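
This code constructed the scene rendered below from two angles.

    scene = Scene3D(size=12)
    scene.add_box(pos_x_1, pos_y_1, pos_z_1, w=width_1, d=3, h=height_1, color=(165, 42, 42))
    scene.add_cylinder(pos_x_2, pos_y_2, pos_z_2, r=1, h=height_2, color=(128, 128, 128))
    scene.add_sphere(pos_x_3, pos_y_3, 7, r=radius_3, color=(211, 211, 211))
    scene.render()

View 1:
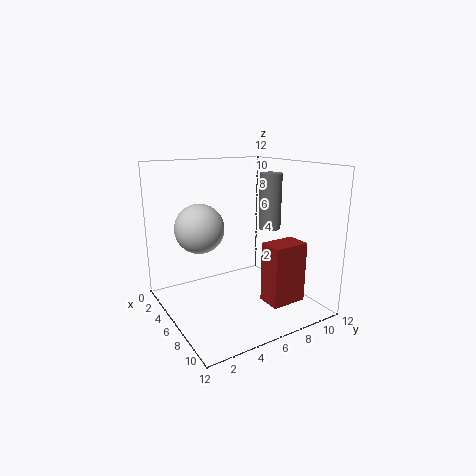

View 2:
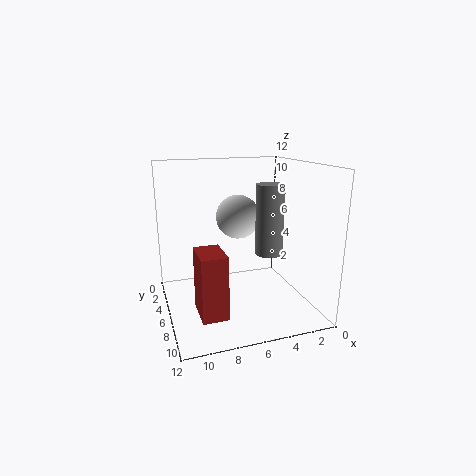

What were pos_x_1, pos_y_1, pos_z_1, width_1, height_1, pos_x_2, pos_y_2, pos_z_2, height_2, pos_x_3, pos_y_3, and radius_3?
pos_x_1 = 8
pos_y_1 = 7
pos_z_1 = 1
width_1 = 2
height_1 = 5
pos_x_2 = 5
pos_y_2 = 10
pos_z_2 = 6
height_2 = 5
pos_x_3 = 5
pos_y_3 = 3
radius_3 = 2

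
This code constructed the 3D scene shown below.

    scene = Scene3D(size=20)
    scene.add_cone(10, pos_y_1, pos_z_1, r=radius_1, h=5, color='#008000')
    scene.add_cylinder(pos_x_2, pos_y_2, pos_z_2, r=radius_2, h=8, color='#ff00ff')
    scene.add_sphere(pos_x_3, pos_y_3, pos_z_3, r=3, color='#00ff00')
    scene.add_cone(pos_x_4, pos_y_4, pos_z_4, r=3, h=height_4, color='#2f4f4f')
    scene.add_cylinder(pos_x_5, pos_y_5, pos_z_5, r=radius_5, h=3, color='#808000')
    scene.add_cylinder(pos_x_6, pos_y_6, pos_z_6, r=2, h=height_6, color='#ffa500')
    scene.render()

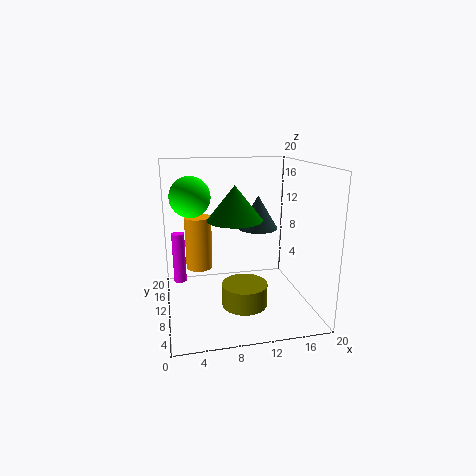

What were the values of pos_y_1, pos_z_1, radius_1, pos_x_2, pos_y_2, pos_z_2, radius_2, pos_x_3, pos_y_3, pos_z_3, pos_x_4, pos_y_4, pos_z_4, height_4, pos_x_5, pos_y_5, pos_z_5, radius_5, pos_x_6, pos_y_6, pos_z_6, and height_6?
pos_y_1 = 12; pos_z_1 = 12; radius_1 = 4; pos_x_2 = 2; pos_y_2 = 17; pos_z_2 = 1; radius_2 = 1; pos_x_3 = 4; pos_y_3 = 15; pos_z_3 = 15; pos_x_4 = 14; pos_y_4 = 14; pos_z_4 = 10; height_4 = 5; pos_x_5 = 10; pos_y_5 = 6; pos_z_5 = 2; radius_5 = 3; pos_x_6 = 5; pos_y_6 = 15; pos_z_6 = 4; height_6 = 8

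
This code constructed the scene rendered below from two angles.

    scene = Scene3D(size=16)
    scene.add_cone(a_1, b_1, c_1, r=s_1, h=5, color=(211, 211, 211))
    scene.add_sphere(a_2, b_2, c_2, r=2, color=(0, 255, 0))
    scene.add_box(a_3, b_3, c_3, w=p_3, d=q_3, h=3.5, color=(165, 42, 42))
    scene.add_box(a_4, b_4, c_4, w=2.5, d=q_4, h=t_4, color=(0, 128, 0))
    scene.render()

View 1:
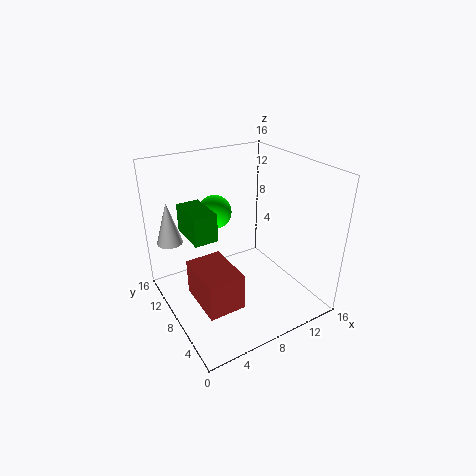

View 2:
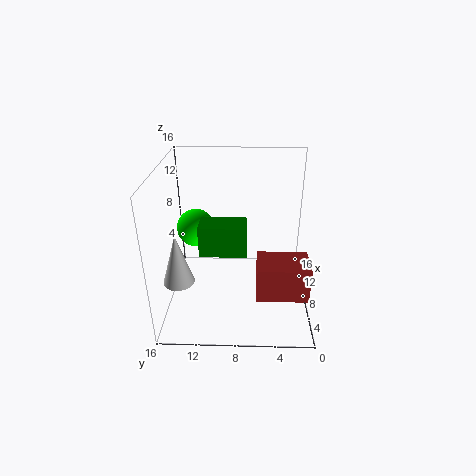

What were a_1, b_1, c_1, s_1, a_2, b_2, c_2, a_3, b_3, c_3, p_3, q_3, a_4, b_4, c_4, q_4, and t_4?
a_1 = 2; b_1 = 13.5; c_1 = 6.5; s_1 = 1.5; a_2 = 7.5; b_2 = 12.5; c_2 = 9.5; a_3 = 1; b_3 = 1; c_3 = 5; p_3 = 3.5; q_3 = 5; a_4 = 2.5; b_4 = 7; c_4 = 9; q_4 = 4.5; t_4 = 3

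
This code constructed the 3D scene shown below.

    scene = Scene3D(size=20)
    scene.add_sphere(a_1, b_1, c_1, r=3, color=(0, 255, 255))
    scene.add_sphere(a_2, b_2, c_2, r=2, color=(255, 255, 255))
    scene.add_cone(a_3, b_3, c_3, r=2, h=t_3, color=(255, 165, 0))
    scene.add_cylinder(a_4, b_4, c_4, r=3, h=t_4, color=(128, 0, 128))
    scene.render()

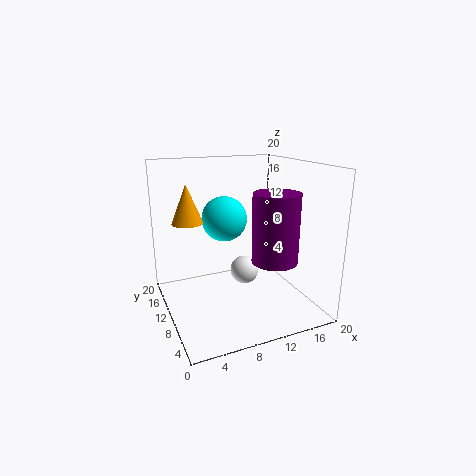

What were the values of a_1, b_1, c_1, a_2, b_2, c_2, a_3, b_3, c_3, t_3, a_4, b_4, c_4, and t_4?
a_1 = 8; b_1 = 10; c_1 = 13; a_2 = 11; b_2 = 10; c_2 = 5; a_3 = 3; b_3 = 10; c_3 = 13; t_3 = 5; a_4 = 13; b_4 = 5; c_4 = 8; t_4 = 9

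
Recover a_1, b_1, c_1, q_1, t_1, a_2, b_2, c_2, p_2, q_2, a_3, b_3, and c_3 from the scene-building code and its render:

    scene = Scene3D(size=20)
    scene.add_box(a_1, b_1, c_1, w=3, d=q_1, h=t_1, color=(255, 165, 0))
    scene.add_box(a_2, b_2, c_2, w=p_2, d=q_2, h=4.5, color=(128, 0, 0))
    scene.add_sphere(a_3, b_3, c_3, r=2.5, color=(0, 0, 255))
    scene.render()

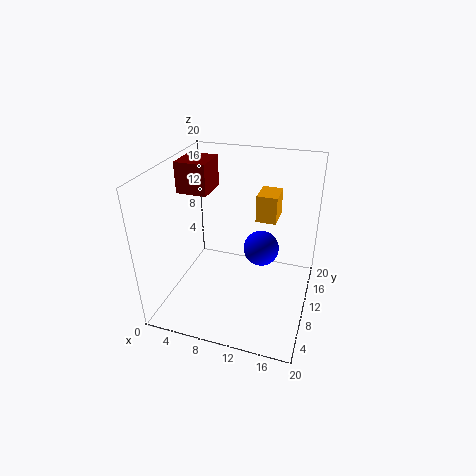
a_1 = 11.5, b_1 = 13.5, c_1 = 11, q_1 = 4, t_1 = 4, a_2 = 0.5, b_2 = 11, c_2 = 15, p_2 = 4.5, q_2 = 5, a_3 = 13, b_3 = 11.5, c_3 = 8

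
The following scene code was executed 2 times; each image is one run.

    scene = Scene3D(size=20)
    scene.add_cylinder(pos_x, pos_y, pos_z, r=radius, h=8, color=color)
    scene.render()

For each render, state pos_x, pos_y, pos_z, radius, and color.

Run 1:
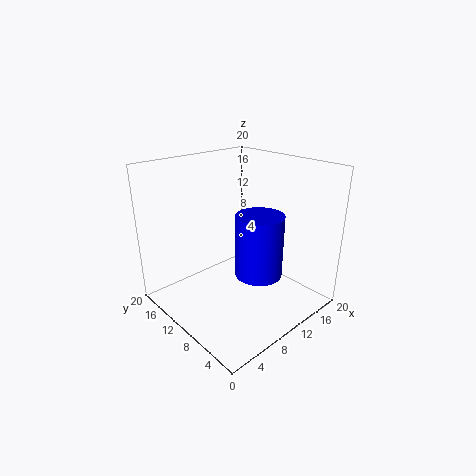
pos_x = 9, pos_y = 5, pos_z = 7, radius = 3, color = 'blue'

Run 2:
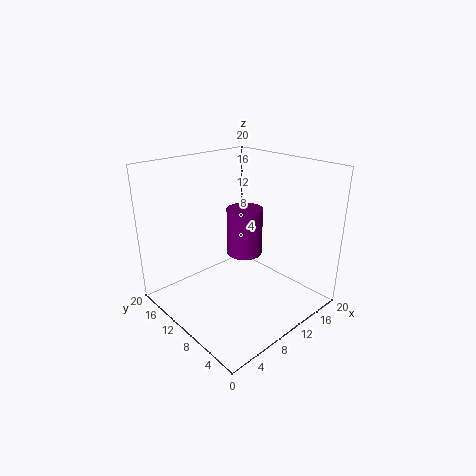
pos_x = 17, pos_y = 16, pos_z = 3, radius = 3, color = 'purple'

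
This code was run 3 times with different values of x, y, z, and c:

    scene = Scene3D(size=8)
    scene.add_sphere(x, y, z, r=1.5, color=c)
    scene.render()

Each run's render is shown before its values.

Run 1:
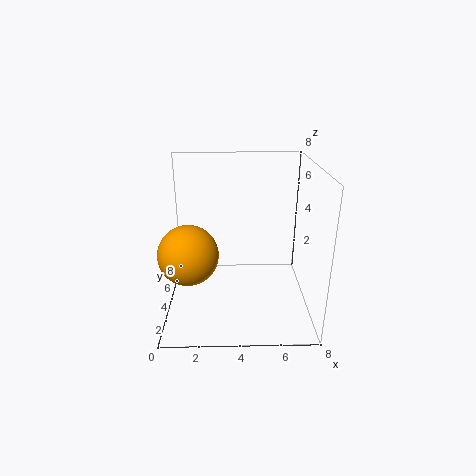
x = 1.5, y = 2, z = 4, c = 'orange'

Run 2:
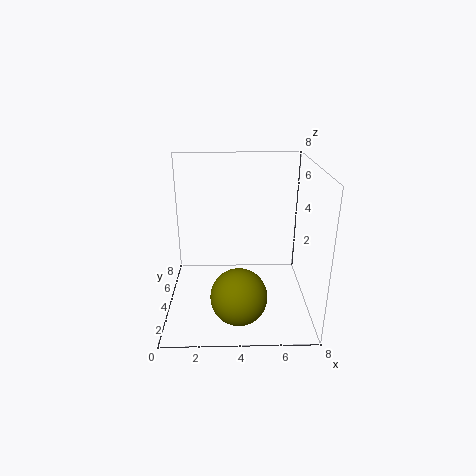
x = 4, y = 2, z = 1.5, c = 'olive'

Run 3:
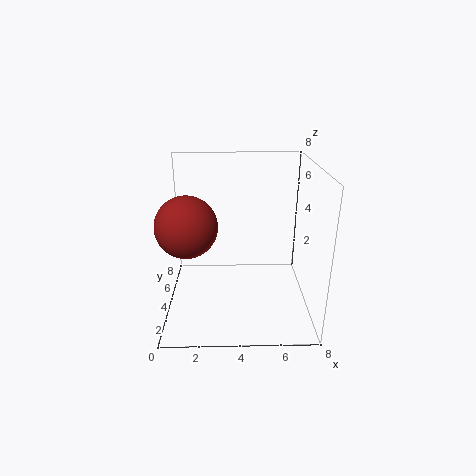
x = 1.5, y = 2, z = 5.5, c = 'brown'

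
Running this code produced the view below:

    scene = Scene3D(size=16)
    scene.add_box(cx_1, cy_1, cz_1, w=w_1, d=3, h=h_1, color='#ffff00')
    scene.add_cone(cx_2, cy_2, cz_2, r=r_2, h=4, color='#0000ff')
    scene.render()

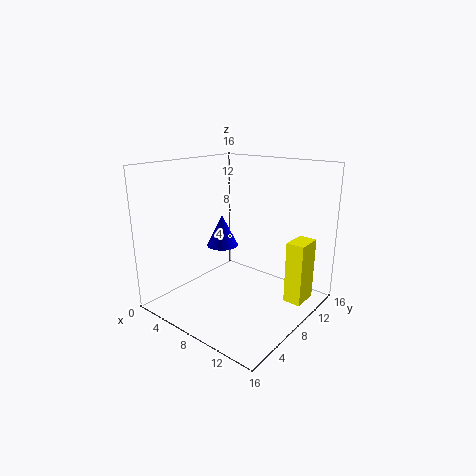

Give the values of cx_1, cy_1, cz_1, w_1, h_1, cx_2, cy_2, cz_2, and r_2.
cx_1 = 13; cy_1 = 10; cz_1 = 1; w_1 = 2; h_1 = 7; cx_2 = 3; cy_2 = 11; cz_2 = 5; r_2 = 2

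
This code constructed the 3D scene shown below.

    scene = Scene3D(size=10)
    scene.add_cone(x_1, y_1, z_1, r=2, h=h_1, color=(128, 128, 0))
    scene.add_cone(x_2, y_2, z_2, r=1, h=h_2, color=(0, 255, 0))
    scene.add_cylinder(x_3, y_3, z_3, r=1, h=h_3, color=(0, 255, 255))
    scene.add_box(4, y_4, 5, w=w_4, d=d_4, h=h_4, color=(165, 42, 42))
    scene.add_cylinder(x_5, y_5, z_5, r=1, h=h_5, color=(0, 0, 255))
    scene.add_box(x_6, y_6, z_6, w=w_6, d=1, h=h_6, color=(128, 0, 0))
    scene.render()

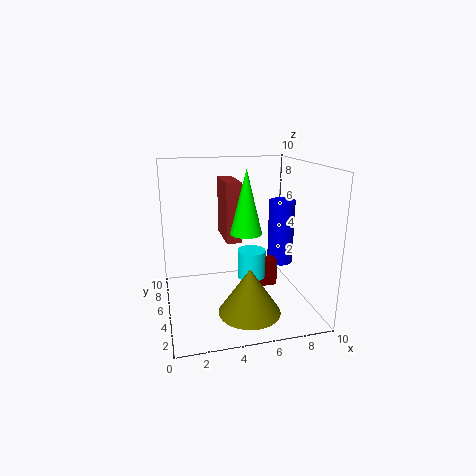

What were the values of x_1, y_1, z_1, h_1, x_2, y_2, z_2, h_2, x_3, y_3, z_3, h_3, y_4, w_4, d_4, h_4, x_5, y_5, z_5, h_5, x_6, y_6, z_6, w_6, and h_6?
x_1 = 5
y_1 = 2
z_1 = 1
h_1 = 3
x_2 = 5
y_2 = 3
z_2 = 6
h_2 = 4
x_3 = 6
y_3 = 5
z_3 = 2
h_3 = 2
y_4 = 4
w_4 = 1
d_4 = 3
h_4 = 4
x_5 = 9
y_5 = 7
z_5 = 2
h_5 = 5
x_6 = 6
y_6 = 5
z_6 = 1
w_6 = 2
h_6 = 2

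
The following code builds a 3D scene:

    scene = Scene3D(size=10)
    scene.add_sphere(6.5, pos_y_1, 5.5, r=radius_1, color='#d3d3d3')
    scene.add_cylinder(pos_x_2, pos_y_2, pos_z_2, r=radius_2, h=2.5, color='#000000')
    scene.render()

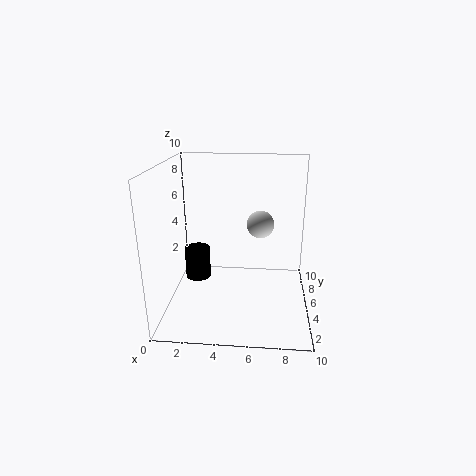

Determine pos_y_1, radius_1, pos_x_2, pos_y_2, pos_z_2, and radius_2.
pos_y_1 = 6.5; radius_1 = 1; pos_x_2 = 1.5; pos_y_2 = 7.5; pos_z_2 = 0.5; radius_2 = 1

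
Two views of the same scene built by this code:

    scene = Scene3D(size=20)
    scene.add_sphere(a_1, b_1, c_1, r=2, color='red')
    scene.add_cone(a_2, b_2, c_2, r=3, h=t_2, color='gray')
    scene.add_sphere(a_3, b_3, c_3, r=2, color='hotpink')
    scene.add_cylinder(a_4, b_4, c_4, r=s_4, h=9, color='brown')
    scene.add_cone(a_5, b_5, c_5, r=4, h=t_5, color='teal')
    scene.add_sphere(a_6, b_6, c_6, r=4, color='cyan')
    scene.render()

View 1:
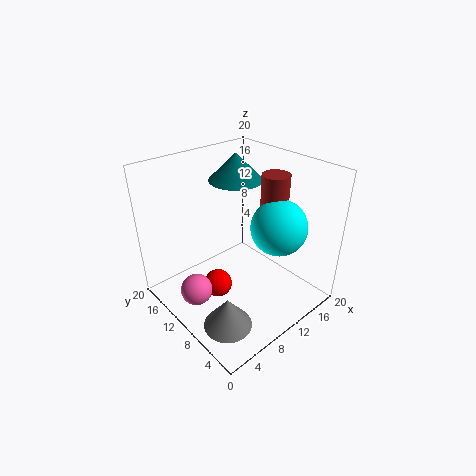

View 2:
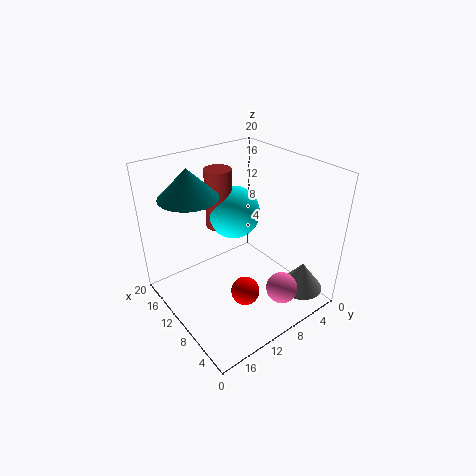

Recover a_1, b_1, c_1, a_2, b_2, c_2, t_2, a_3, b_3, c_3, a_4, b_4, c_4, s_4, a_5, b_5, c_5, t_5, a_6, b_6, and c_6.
a_1 = 7; b_1 = 11; c_1 = 3; a_2 = 3; b_2 = 4; c_2 = 3; t_2 = 4; a_3 = 2; b_3 = 9; c_3 = 6; a_4 = 16; b_4 = 9; c_4 = 9; s_4 = 2; a_5 = 14; b_5 = 15; c_5 = 16; t_5 = 4; a_6 = 15; b_6 = 7; c_6 = 11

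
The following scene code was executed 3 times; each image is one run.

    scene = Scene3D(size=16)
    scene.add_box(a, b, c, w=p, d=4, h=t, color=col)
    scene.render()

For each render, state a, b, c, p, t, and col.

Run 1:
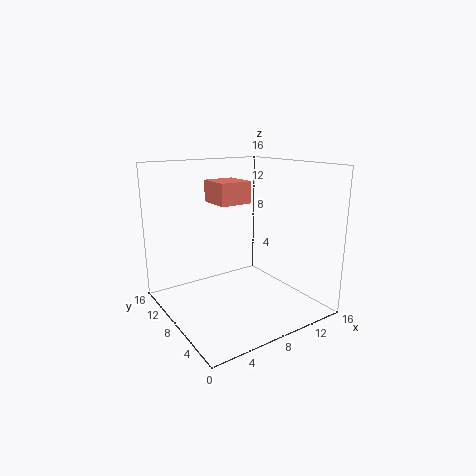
a = 6.5
b = 8.75
c = 11.5
p = 3.75
t = 2.5
col = 'salmon'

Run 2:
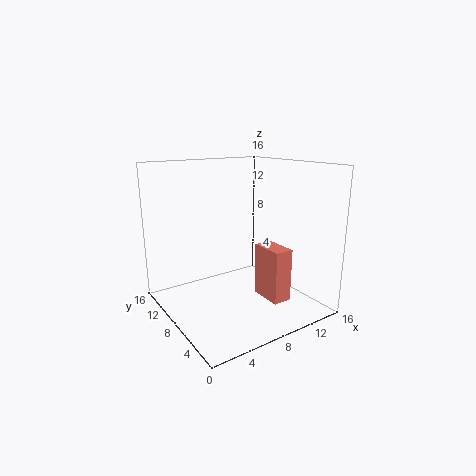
a = 11
b = 4.75
c = 0.25
p = 2.25
t = 6.25
col = 'salmon'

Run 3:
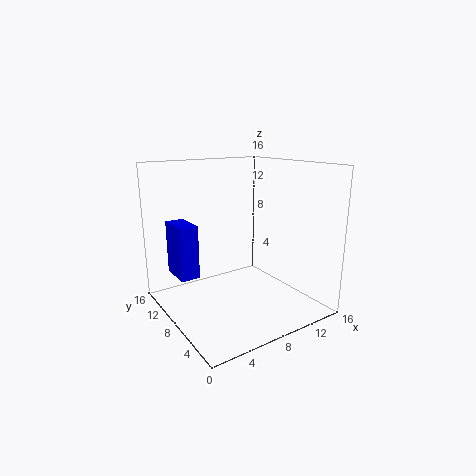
a = 2.25
b = 10.75
c = 3
p = 2.25
t = 6.25
col = 'blue'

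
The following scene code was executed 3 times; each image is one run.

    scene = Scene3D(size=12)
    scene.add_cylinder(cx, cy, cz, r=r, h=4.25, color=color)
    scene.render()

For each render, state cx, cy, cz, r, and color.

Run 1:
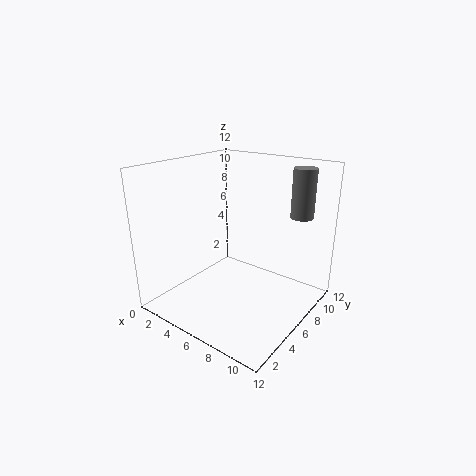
cx = 9.5, cy = 10.5, cz = 7.25, r = 1, color = 'gray'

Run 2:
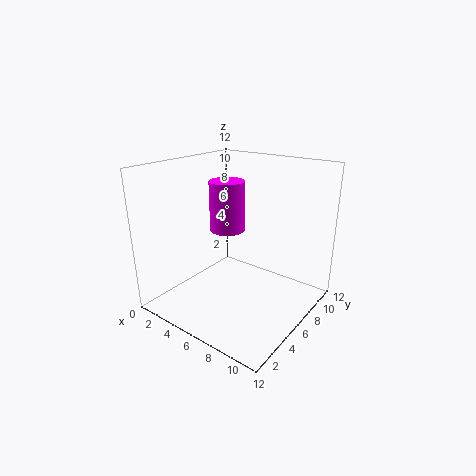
cx = 4.5, cy = 6.5, cz = 6.25, r = 1.5, color = 'magenta'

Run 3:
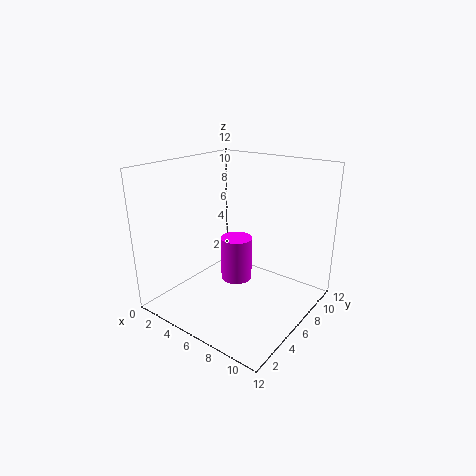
cx = 3.75, cy = 8.75, cz = 0.25, r = 1.5, color = 'magenta'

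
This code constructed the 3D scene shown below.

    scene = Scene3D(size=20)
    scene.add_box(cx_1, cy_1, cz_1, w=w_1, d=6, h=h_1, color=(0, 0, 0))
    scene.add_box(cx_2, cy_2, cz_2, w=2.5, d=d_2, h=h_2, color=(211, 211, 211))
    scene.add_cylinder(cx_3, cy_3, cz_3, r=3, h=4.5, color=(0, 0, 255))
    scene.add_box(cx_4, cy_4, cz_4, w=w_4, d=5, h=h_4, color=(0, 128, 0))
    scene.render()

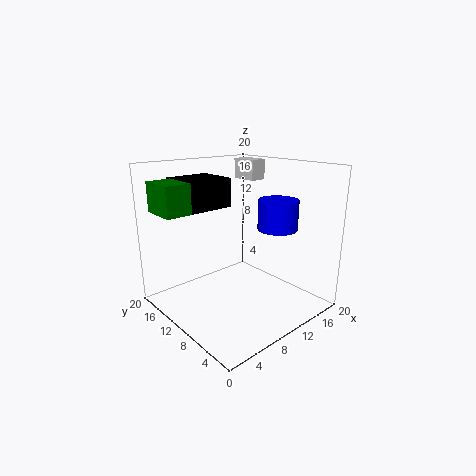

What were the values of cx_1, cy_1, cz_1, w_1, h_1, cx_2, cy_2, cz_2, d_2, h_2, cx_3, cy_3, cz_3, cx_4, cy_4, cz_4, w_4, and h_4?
cx_1 = 4, cy_1 = 12, cz_1 = 14, w_1 = 6.5, h_1 = 4, cx_2 = 15, cy_2 = 12.5, cz_2 = 17, d_2 = 4, h_2 = 3, cx_3 = 17, cy_3 = 9, cz_3 = 10, cx_4 = 0.5, cy_4 = 12, cz_4 = 14, w_4 = 4.5, h_4 = 4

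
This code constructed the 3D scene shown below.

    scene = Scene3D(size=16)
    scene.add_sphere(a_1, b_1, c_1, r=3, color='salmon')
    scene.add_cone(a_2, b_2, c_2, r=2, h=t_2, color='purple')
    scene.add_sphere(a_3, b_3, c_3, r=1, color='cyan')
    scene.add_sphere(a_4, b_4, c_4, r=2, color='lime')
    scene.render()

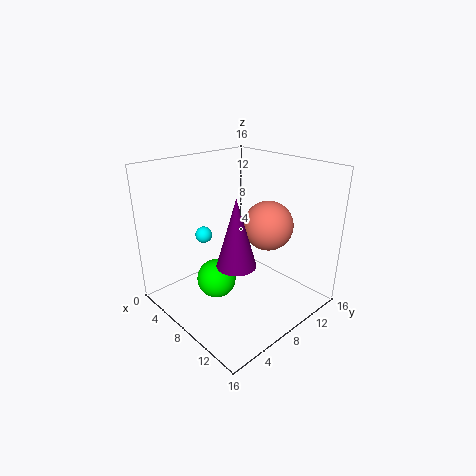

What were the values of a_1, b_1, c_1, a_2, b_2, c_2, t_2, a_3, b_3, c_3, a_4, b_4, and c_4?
a_1 = 8
b_1 = 13
c_1 = 8
a_2 = 11
b_2 = 5
c_2 = 7
t_2 = 7
a_3 = 3
b_3 = 7
c_3 = 7
a_4 = 9
b_4 = 4
c_4 = 5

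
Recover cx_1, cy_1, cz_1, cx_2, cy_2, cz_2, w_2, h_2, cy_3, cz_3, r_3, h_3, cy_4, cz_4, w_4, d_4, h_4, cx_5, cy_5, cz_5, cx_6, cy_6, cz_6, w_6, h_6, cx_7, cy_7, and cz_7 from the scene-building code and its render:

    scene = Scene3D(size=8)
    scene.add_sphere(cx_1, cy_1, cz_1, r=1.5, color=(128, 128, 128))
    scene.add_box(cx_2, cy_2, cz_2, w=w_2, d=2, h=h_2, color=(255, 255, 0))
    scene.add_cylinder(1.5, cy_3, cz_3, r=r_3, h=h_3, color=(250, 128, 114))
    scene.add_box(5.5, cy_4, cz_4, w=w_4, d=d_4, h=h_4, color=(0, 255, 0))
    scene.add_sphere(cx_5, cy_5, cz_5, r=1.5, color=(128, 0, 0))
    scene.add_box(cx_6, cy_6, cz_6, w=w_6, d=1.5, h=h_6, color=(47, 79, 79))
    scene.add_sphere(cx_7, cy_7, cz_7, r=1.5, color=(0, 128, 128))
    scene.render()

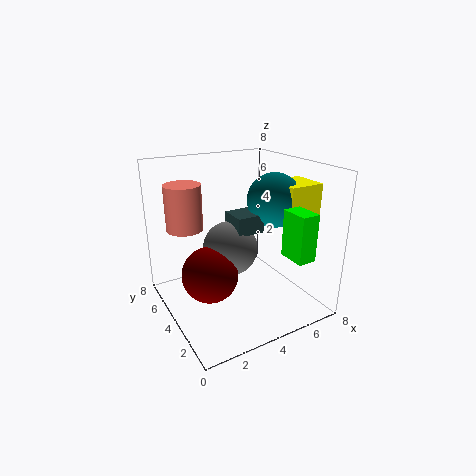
cx_1 = 3.5, cy_1 = 4, cz_1 = 3.5, cx_2 = 6, cy_2 = 2, cz_2 = 5, w_2 = 2, h_2 = 2, cy_3 = 5.5, cz_3 = 4.5, r_3 = 1, h_3 = 2.5, cy_4 = 0.5, cz_4 = 3.5, w_4 = 1, d_4 = 1.5, h_4 = 2.5, cx_5 = 2, cy_5 = 3.5, cz_5 = 2.5, cx_6 = 3.5, cy_6 = 3, cz_6 = 4.5, w_6 = 1.5, h_6 = 1, cx_7 = 6, cy_7 = 3.5, cz_7 = 6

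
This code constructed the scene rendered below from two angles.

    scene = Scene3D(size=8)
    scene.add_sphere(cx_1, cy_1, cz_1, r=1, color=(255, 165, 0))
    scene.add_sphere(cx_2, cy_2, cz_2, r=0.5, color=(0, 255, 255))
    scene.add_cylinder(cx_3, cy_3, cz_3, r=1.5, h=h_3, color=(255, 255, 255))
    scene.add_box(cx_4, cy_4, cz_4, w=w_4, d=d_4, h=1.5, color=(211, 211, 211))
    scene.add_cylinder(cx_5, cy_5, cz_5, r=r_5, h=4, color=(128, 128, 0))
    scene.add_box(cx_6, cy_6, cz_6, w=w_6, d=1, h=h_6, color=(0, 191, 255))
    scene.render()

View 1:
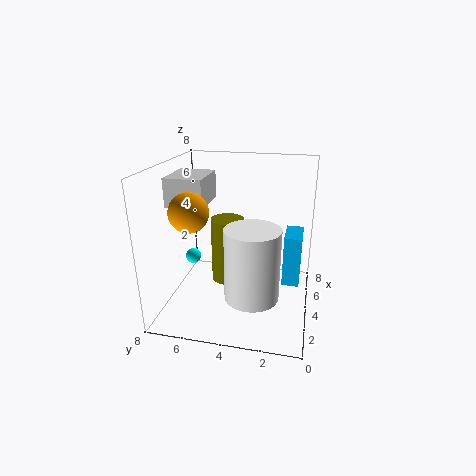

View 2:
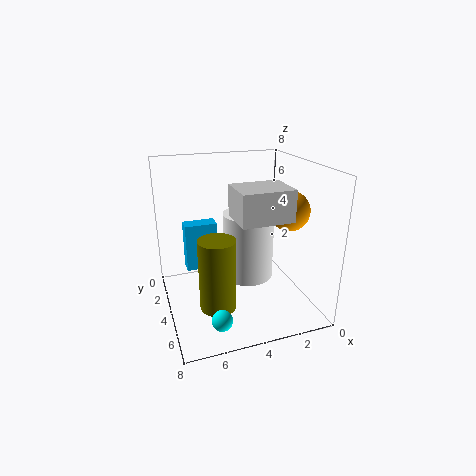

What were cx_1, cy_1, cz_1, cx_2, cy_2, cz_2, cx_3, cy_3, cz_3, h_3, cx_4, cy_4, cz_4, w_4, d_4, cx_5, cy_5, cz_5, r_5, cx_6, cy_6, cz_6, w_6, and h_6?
cx_1 = 2, cy_1 = 6, cz_1 = 6, cx_2 = 6, cy_2 = 7.5, cz_2 = 1.5, cx_3 = 3, cy_3 = 3, cz_3 = 1, h_3 = 4, cx_4 = 2.5, cy_4 = 5.5, cz_4 = 6, w_4 = 2.5, d_4 = 2, cx_5 = 5.5, cy_5 = 5, cz_5 = 0.5, r_5 = 1, cx_6 = 4.5, cy_6 = 0.5, cz_6 = 1, w_6 = 2, h_6 = 3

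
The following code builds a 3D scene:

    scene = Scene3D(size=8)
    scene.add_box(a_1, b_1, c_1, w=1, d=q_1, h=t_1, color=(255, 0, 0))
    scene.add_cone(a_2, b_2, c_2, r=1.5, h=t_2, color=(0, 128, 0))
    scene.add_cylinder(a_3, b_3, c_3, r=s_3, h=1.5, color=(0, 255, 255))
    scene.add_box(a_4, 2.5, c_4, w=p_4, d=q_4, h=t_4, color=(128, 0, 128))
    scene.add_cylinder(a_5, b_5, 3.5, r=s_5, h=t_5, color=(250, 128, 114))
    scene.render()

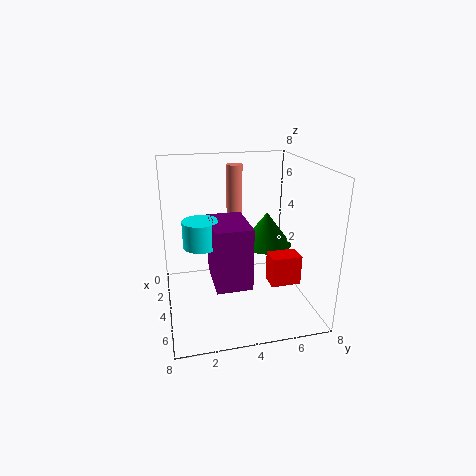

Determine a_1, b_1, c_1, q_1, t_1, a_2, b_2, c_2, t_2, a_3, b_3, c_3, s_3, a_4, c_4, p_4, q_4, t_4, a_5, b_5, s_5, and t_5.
a_1 = 6; b_1 = 5; c_1 = 2.5; q_1 = 1.5; t_1 = 1.5; a_2 = 3; b_2 = 6; c_2 = 3; t_2 = 2; a_3 = 3.5; b_3 = 2; c_3 = 3.5; s_3 = 1; a_4 = 2.5; c_4 = 1.5; p_4 = 3; q_4 = 2; t_4 = 3.5; a_5 = 1; b_5 = 4.5; s_5 = 0.5; t_5 = 4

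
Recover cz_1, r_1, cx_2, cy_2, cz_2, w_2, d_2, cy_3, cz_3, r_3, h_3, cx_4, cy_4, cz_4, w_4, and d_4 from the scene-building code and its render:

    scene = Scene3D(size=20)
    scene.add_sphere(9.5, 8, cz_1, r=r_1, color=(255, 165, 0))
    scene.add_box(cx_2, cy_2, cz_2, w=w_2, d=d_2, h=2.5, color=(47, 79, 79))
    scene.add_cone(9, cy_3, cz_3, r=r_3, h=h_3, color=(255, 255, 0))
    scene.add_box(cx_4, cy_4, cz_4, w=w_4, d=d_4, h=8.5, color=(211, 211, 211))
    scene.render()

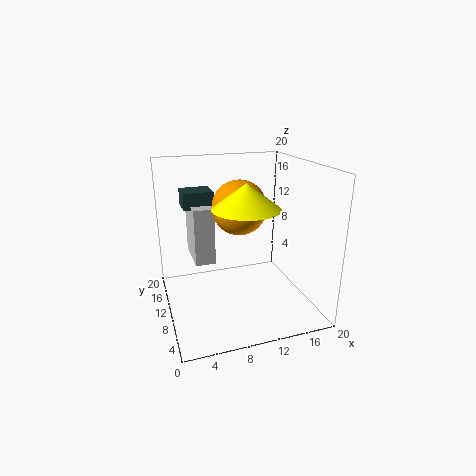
cz_1 = 15, r_1 = 3.5, cx_2 = 3.5, cy_2 = 15, cz_2 = 13, w_2 = 4.5, d_2 = 4, cy_3 = 4, cz_3 = 16, r_3 = 4, h_3 = 3, cx_4 = 4.5, cy_4 = 13, cz_4 = 5, w_4 = 3, d_4 = 7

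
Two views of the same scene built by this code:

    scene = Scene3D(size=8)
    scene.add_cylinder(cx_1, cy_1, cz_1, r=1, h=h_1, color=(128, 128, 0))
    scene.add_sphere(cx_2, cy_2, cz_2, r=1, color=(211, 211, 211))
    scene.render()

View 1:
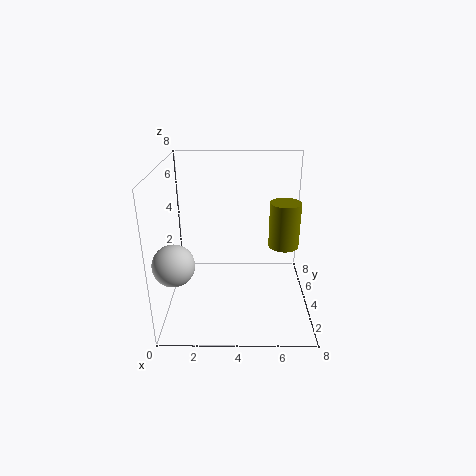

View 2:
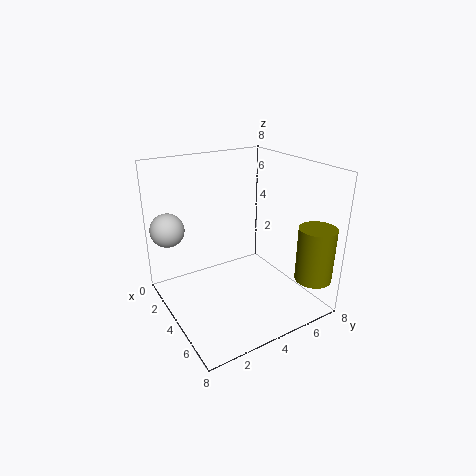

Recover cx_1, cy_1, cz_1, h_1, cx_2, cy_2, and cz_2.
cx_1 = 7, cy_1 = 7, cz_1 = 2, h_1 = 3, cx_2 = 1, cy_2 = 1, cz_2 = 4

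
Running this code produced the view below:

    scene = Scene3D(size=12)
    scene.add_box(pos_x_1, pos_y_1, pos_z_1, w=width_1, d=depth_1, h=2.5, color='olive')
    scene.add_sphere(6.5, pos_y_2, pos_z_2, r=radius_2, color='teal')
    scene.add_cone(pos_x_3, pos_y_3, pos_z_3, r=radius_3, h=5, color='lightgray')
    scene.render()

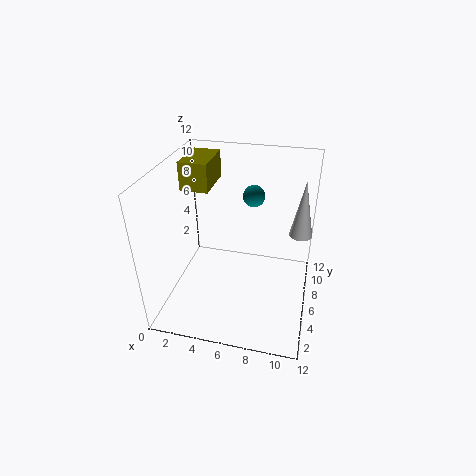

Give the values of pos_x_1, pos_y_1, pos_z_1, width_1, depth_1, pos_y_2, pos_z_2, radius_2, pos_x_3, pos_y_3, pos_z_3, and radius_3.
pos_x_1 = 0.5
pos_y_1 = 7.5
pos_z_1 = 9
width_1 = 2.5
depth_1 = 4
pos_y_2 = 10
pos_z_2 = 8
radius_2 = 1
pos_x_3 = 11
pos_y_3 = 8.5
pos_z_3 = 5.5
radius_3 = 1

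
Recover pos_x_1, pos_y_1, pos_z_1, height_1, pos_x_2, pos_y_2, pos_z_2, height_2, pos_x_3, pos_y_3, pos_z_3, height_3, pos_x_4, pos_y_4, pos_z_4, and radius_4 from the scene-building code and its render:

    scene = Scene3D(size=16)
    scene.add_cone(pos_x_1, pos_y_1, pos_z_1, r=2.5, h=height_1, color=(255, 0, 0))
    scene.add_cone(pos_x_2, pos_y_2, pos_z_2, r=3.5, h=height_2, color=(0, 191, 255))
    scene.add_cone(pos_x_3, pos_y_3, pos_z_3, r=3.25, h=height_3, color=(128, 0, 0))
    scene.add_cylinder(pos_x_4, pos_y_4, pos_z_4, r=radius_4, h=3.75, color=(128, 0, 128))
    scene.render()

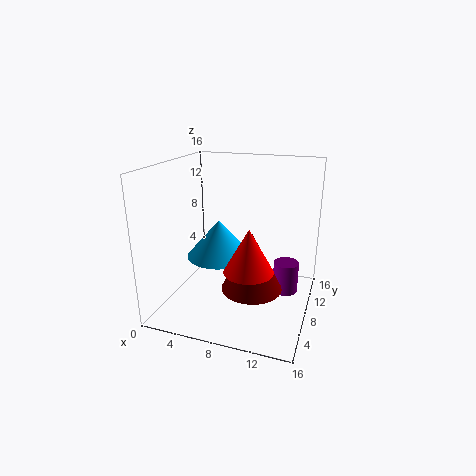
pos_x_1 = 10.5; pos_y_1 = 4; pos_z_1 = 6.25; height_1 = 4.5; pos_x_2 = 6.25; pos_y_2 = 6.75; pos_z_2 = 6.25; height_2 = 4; pos_x_3 = 10.25; pos_y_3 = 6; pos_z_3 = 3.25; height_3 = 6.25; pos_x_4 = 13; pos_y_4 = 11.25; pos_z_4 = 0.5; radius_4 = 1.5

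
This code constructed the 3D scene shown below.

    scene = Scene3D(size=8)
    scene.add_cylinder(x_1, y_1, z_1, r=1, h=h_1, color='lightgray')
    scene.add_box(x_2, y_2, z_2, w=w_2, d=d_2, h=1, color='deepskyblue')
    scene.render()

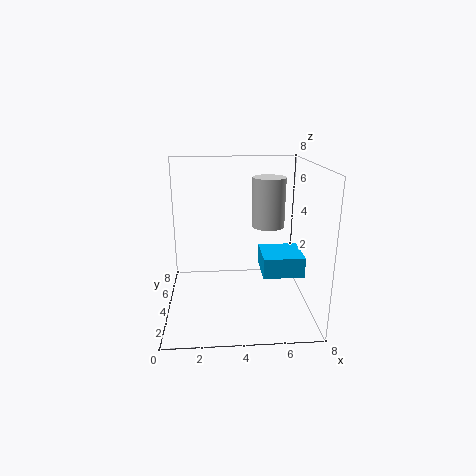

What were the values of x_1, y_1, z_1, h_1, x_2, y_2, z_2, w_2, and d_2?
x_1 = 6
y_1 = 6
z_1 = 4
h_1 = 3
x_2 = 5
y_2 = 1
z_2 = 3
w_2 = 2
d_2 = 2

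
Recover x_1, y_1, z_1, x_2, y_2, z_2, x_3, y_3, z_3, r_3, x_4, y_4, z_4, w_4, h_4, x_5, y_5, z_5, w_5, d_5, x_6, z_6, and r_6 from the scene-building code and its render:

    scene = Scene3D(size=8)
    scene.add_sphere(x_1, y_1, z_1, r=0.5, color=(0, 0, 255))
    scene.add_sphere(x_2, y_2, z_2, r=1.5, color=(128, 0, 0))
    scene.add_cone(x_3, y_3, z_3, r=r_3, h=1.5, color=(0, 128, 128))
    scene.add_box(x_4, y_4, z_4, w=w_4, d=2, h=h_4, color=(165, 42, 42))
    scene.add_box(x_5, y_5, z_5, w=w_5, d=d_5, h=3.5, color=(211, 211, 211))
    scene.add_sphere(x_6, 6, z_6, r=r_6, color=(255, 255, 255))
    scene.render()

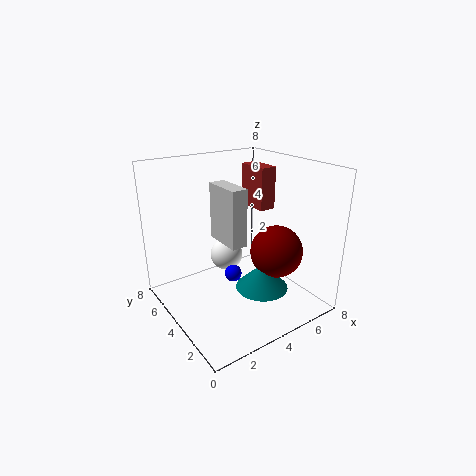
x_1 = 4, y_1 = 4.5, z_1 = 1.5, x_2 = 6, y_2 = 3, z_2 = 3, x_3 = 5, y_3 = 3, z_3 = 1, r_3 = 1.5, x_4 = 6, y_4 = 4.5, z_4 = 5, w_4 = 1, h_4 = 2.5, x_5 = 4, y_5 = 4.5, z_5 = 3, w_5 = 1, d_5 = 2.5, x_6 = 4.5, z_6 = 2, r_6 = 1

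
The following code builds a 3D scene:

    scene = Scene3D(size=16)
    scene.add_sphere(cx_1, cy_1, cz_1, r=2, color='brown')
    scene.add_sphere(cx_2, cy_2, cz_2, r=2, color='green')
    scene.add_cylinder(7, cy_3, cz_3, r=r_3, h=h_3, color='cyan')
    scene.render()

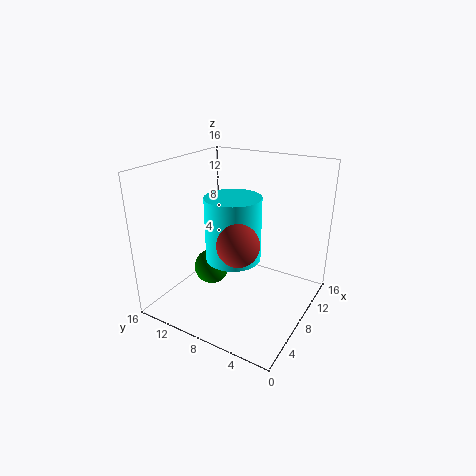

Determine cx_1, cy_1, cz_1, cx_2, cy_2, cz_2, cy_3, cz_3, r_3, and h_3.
cx_1 = 3; cy_1 = 5; cz_1 = 10; cx_2 = 7; cy_2 = 11; cz_2 = 4; cy_3 = 8; cz_3 = 6; r_3 = 3; h_3 = 7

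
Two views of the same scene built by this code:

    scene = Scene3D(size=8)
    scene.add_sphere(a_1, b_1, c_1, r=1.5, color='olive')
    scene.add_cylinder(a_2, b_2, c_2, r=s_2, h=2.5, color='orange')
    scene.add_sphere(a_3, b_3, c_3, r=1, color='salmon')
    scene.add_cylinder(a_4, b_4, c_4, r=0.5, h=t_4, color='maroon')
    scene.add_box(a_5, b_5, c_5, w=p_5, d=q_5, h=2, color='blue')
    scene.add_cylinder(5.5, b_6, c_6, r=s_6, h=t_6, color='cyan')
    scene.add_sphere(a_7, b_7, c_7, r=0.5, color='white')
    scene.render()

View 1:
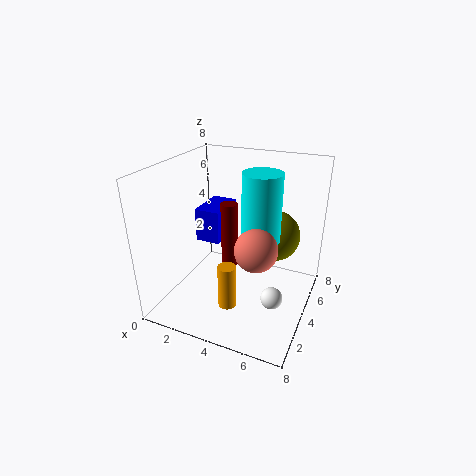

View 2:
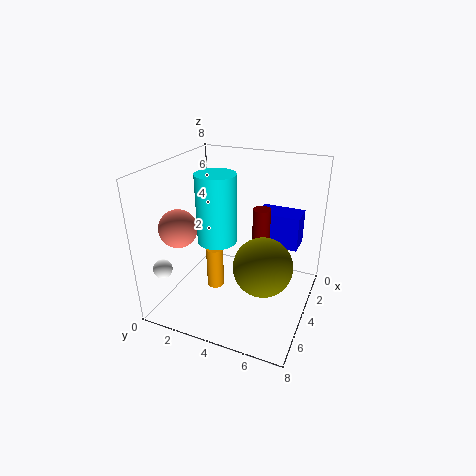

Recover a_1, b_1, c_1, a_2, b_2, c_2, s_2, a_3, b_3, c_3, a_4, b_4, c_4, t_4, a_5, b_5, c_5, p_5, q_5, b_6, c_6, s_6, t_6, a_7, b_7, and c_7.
a_1 = 5.5; b_1 = 6; c_1 = 3.5; a_2 = 4; b_2 = 2.5; c_2 = 0.5; s_2 = 0.5; a_3 = 6; b_3 = 1.5; c_3 = 5; a_4 = 3; b_4 = 5; c_4 = 1.5; t_4 = 4; a_5 = 1; b_5 = 4.5; c_5 = 3; p_5 = 1.5; q_5 = 2.5; b_6 = 3.5; c_6 = 4.5; s_6 = 1; t_6 = 3.5; a_7 = 7; b_7 = 1; c_7 = 3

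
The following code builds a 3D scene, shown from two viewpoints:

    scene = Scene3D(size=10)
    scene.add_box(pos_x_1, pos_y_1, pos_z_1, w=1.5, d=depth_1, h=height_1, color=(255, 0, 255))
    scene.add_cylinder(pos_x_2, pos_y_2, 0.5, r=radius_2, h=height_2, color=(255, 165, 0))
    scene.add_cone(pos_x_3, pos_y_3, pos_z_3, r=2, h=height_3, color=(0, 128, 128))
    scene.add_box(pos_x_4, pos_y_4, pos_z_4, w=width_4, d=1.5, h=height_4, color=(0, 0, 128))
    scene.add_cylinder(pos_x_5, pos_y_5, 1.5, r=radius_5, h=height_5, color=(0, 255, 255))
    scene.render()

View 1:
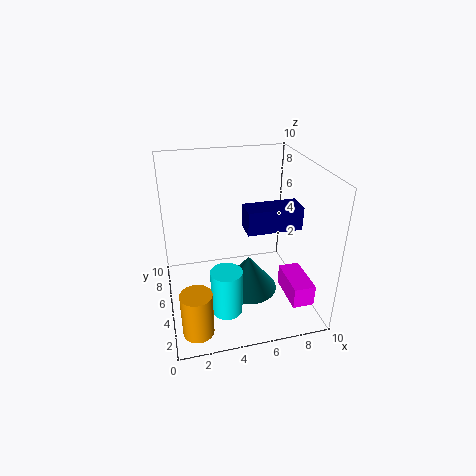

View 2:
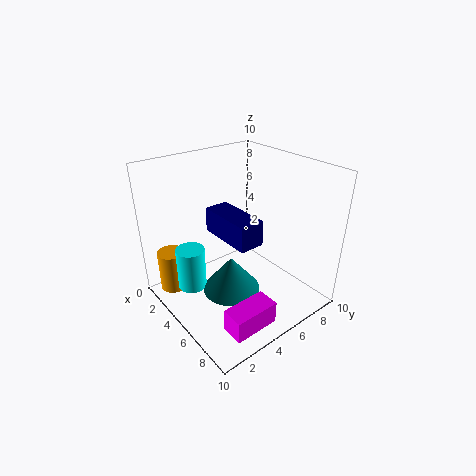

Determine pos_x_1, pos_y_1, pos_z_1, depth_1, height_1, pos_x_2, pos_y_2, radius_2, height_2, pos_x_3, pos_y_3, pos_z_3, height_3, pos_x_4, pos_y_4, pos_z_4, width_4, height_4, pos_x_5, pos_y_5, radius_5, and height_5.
pos_x_1 = 8, pos_y_1 = 1.5, pos_z_1 = 1, depth_1 = 3, height_1 = 1.5, pos_x_2 = 1.5, pos_y_2 = 1.5, radius_2 = 1, height_2 = 3, pos_x_3 = 5.5, pos_y_3 = 4, pos_z_3 = 1.5, height_3 = 2.5, pos_x_4 = 5, pos_y_4 = 2.5, pos_z_4 = 6.5, width_4 = 3.5, height_4 = 1.5, pos_x_5 = 3.5, pos_y_5 = 2, radius_5 = 1, height_5 = 3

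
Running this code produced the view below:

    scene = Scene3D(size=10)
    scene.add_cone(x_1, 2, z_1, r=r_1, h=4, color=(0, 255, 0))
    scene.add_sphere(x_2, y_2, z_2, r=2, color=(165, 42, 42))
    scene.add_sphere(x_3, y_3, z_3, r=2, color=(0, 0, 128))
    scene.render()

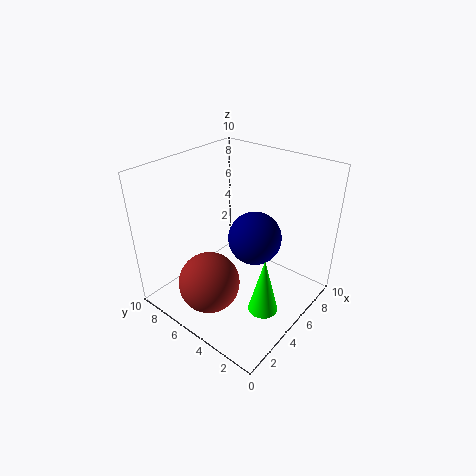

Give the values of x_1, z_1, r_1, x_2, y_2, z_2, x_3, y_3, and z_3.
x_1 = 4
z_1 = 1
r_1 = 1
x_2 = 2
y_2 = 5
z_2 = 3
x_3 = 7
y_3 = 5
z_3 = 4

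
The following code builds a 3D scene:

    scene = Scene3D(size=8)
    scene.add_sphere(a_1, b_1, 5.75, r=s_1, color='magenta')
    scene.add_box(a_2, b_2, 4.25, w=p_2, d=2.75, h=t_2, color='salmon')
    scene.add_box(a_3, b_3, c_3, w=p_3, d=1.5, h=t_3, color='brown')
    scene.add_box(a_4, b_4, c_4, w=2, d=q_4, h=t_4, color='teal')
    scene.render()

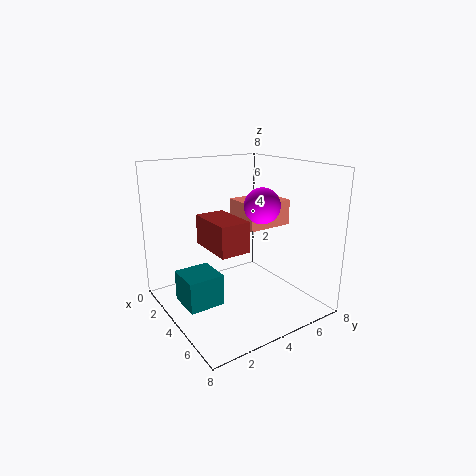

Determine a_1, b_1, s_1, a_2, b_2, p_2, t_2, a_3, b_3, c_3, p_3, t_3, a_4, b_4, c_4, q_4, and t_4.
a_1 = 4.5; b_1 = 5.25; s_1 = 1; a_2 = 2; b_2 = 4.75; p_2 = 2.25; t_2 = 1.5; a_3 = 4; b_3 = 1.5; c_3 = 4.25; p_3 = 2.5; t_3 = 1.5; a_4 = 2.5; b_4 = 0.75; c_4 = 0.5; q_4 = 2; t_4 = 1.75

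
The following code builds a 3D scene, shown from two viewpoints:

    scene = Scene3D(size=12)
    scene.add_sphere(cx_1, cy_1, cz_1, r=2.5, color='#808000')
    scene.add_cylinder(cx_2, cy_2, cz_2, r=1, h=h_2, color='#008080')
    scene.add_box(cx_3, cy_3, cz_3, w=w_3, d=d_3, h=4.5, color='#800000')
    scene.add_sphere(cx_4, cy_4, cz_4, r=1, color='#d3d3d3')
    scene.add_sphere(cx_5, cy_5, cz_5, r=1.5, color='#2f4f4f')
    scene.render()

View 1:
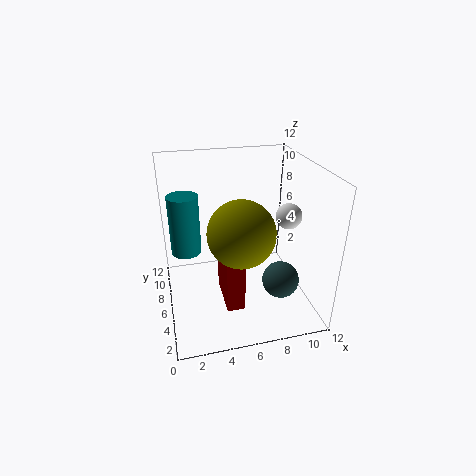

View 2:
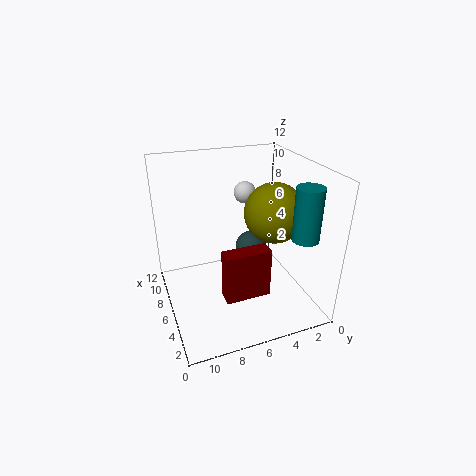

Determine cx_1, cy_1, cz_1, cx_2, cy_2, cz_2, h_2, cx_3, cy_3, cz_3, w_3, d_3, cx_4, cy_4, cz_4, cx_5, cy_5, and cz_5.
cx_1 = 5.5; cy_1 = 3; cz_1 = 8; cx_2 = 1.5; cy_2 = 2.5; cz_2 = 7.5; h_2 = 4; cx_3 = 4.5; cy_3 = 3.5; cz_3 = 0.5; w_3 = 1.5; d_3 = 4; cx_4 = 9.5; cy_4 = 4; cz_4 = 8.5; cx_5 = 9; cy_5 = 3.5; cz_5 = 3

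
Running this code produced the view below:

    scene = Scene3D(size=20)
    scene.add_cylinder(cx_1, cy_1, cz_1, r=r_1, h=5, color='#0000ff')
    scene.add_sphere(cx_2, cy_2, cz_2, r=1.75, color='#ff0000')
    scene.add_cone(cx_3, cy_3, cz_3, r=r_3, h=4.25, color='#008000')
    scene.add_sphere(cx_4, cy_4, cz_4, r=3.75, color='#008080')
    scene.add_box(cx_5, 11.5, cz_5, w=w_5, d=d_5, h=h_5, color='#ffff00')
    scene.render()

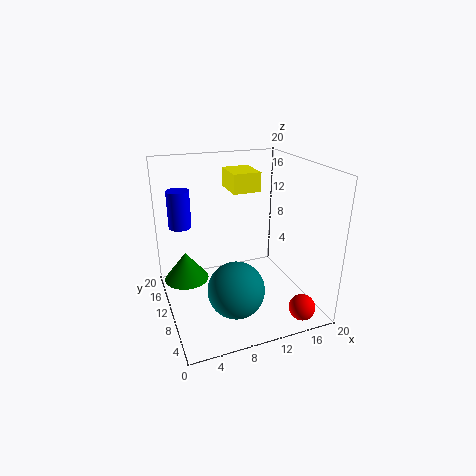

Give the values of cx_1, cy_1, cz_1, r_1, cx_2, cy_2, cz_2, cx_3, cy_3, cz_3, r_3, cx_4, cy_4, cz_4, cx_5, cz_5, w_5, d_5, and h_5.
cx_1 = 2.5, cy_1 = 12, cz_1 = 12, r_1 = 1.5, cx_2 = 16.25, cy_2 = 2.25, cz_2 = 2, cx_3 = 3.25, cy_3 = 14, cz_3 = 2.75, r_3 = 3.25, cx_4 = 8, cy_4 = 5.5, cz_4 = 4.75, cx_5 = 10, cz_5 = 15.75, w_5 = 4, d_5 = 5, h_5 = 2.75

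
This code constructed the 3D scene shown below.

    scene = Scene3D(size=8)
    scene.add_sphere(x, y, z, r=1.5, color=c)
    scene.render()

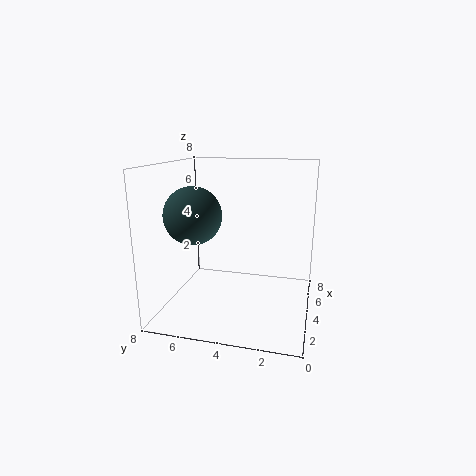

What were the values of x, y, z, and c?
x = 2.5; y = 6; z = 5.5; c = 'darkslategray'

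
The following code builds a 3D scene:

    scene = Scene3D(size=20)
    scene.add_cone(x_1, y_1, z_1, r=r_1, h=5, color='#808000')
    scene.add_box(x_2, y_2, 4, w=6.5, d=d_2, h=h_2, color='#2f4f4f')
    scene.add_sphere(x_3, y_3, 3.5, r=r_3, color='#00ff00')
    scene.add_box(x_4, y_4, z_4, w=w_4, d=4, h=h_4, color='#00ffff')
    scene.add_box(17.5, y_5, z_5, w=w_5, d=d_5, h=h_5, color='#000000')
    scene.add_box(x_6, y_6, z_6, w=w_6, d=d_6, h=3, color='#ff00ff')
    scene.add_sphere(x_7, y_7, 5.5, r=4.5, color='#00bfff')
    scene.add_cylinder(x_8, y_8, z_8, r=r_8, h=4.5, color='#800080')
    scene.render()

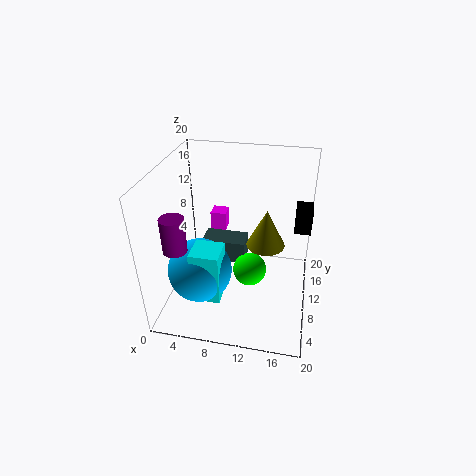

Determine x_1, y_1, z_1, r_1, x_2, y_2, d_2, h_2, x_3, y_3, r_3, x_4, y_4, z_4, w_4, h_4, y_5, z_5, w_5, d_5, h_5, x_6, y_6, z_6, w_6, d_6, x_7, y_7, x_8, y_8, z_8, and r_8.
x_1 = 14
y_1 = 8.5
z_1 = 10.5
r_1 = 2.5
x_2 = 4
y_2 = 12
d_2 = 3.5
h_2 = 3.5
x_3 = 11.5
y_3 = 11.5
r_3 = 2.5
x_4 = 4.5
y_4 = 4.5
z_4 = 2.5
w_4 = 4
h_4 = 7.5
y_5 = 15
z_5 = 8.5
w_5 = 2.5
d_5 = 4
h_5 = 3.5
x_6 = 4
y_6 = 17
z_6 = 6.5
w_6 = 2.5
d_6 = 2.5
x_7 = 5
y_7 = 7.5
x_8 = 3.5
y_8 = 3.5
z_8 = 11.5
r_8 = 1.5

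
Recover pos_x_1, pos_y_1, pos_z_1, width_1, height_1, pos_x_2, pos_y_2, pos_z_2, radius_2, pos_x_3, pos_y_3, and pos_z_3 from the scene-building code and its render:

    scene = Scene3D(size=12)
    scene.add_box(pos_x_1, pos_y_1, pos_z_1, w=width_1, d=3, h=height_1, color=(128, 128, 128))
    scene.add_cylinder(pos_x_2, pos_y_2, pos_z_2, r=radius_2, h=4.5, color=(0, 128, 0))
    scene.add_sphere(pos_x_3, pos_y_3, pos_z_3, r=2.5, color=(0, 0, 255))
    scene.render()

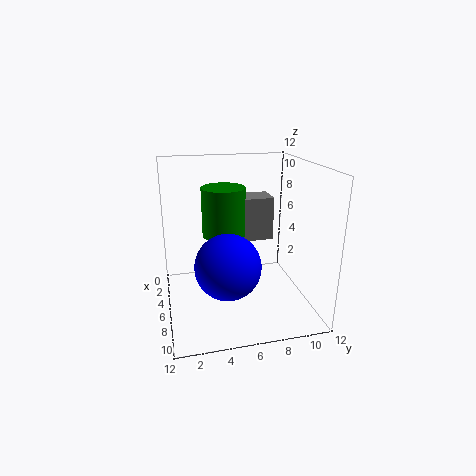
pos_x_1 = 1; pos_y_1 = 7; pos_z_1 = 4.5; width_1 = 2.5; height_1 = 4; pos_x_2 = 2.5; pos_y_2 = 5.5; pos_z_2 = 5; radius_2 = 2; pos_x_3 = 9; pos_y_3 = 4.5; pos_z_3 = 5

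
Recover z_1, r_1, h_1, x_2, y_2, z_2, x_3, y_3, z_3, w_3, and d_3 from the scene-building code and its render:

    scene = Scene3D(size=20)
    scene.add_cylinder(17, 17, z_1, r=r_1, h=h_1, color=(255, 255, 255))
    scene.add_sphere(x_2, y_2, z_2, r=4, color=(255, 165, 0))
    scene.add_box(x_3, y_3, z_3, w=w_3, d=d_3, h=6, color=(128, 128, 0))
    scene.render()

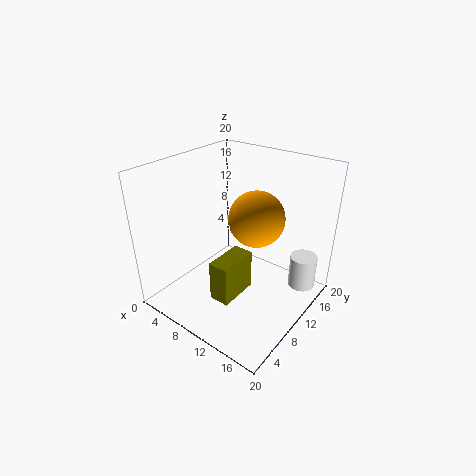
z_1 = 1, r_1 = 2, h_1 = 5, x_2 = 11, y_2 = 13, z_2 = 12, x_3 = 8, y_3 = 6, z_3 = 1, w_3 = 3, d_3 = 6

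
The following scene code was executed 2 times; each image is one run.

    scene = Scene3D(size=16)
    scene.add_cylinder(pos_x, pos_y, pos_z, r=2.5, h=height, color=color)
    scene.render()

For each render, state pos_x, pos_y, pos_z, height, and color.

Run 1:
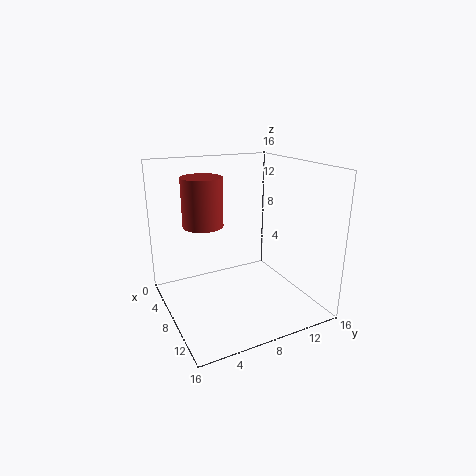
pos_x = 2.5
pos_y = 6
pos_z = 8
height = 6
color = 'brown'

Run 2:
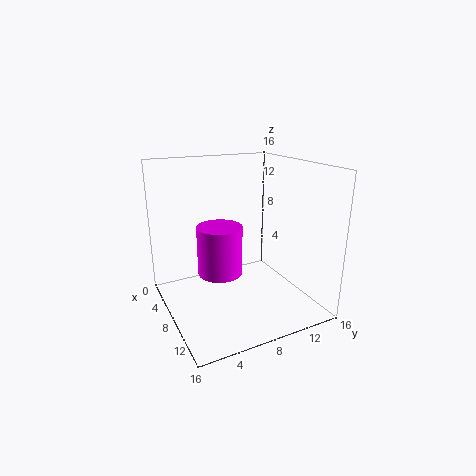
pos_x = 7.5
pos_y = 6
pos_z = 4
height = 5.5
color = 'magenta'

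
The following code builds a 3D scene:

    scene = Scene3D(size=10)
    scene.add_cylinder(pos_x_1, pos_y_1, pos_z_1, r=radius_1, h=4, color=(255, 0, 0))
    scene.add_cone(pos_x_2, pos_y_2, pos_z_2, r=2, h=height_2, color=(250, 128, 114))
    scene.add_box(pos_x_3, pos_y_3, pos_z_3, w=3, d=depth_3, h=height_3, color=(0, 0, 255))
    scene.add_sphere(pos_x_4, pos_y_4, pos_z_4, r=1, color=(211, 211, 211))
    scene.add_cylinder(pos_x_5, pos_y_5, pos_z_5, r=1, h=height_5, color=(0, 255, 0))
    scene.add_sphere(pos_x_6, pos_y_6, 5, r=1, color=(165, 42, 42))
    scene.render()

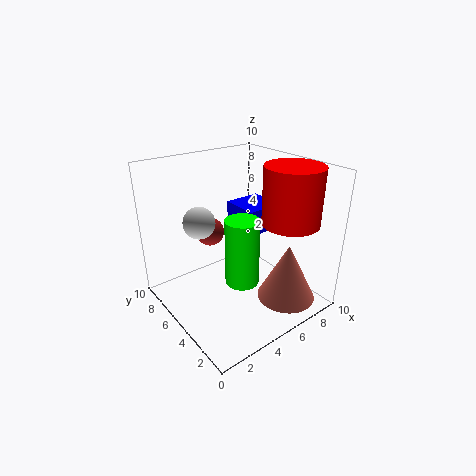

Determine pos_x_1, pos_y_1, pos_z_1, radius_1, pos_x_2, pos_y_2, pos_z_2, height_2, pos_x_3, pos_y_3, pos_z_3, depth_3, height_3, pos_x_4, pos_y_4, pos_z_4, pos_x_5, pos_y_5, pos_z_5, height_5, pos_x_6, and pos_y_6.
pos_x_1 = 8, pos_y_1 = 3, pos_z_1 = 6, radius_1 = 2, pos_x_2 = 7, pos_y_2 = 2, pos_z_2 = 1, height_2 = 4, pos_x_3 = 7, pos_y_3 = 6, pos_z_3 = 4, depth_3 = 3, height_3 = 2, pos_x_4 = 2, pos_y_4 = 5, pos_z_4 = 7, pos_x_5 = 3, pos_y_5 = 2, pos_z_5 = 4, height_5 = 4, pos_x_6 = 4, pos_y_6 = 7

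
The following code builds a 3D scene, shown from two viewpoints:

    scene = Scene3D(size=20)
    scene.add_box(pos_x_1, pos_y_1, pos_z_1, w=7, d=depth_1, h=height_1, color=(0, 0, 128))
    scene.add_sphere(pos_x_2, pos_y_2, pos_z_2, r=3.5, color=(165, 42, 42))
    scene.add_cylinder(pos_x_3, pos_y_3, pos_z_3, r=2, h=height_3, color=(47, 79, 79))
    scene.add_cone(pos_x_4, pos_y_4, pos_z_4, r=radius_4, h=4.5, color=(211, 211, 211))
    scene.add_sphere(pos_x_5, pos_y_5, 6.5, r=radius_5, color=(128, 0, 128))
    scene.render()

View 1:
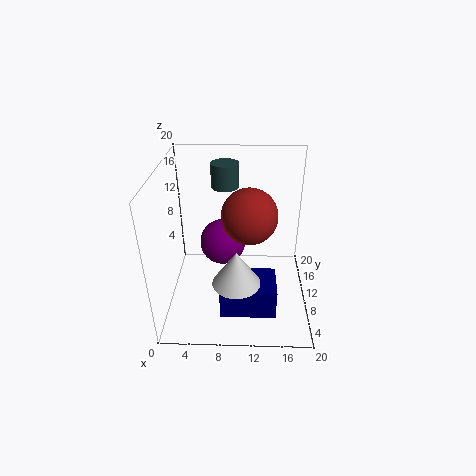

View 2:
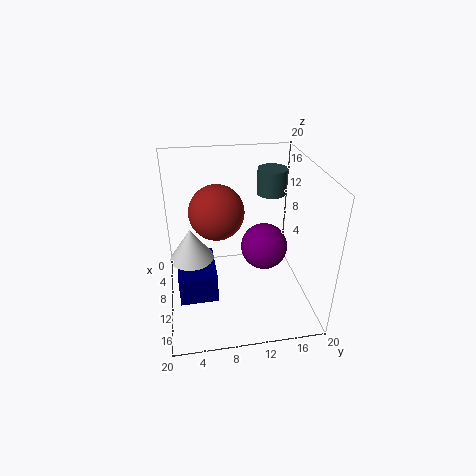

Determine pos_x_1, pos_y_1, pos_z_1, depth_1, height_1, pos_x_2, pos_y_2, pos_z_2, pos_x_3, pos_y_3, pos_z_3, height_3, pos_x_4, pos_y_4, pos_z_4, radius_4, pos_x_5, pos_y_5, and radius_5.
pos_x_1 = 8
pos_y_1 = 1.5
pos_z_1 = 3.5
depth_1 = 5
height_1 = 4
pos_x_2 = 11.5
pos_y_2 = 7
pos_z_2 = 15
pos_x_3 = 8
pos_y_3 = 15
pos_z_3 = 15.5
height_3 = 3.5
pos_x_4 = 10
pos_y_4 = 3.5
pos_z_4 = 7.5
radius_4 = 3
pos_x_5 = 7.5
pos_y_5 = 14.5
radius_5 = 3.5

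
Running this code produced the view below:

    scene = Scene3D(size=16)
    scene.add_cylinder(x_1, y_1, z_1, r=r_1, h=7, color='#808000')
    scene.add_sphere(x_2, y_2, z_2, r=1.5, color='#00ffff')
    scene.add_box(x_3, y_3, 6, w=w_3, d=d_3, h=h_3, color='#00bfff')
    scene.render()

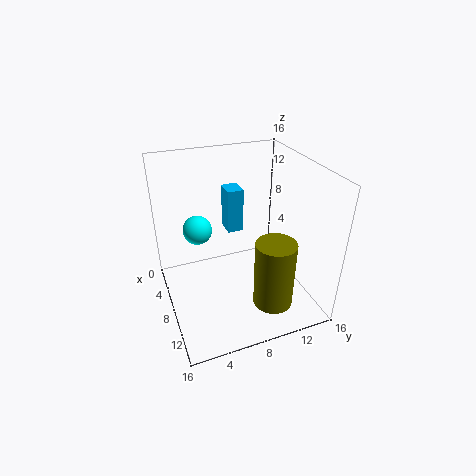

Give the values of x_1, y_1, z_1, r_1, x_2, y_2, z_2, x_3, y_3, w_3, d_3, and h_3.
x_1 = 14, y_1 = 9.5, z_1 = 3.5, r_1 = 2, x_2 = 8, y_2 = 3.5, z_2 = 10, x_3 = 1, y_3 = 8.5, w_3 = 2.5, d_3 = 2, h_3 = 5.5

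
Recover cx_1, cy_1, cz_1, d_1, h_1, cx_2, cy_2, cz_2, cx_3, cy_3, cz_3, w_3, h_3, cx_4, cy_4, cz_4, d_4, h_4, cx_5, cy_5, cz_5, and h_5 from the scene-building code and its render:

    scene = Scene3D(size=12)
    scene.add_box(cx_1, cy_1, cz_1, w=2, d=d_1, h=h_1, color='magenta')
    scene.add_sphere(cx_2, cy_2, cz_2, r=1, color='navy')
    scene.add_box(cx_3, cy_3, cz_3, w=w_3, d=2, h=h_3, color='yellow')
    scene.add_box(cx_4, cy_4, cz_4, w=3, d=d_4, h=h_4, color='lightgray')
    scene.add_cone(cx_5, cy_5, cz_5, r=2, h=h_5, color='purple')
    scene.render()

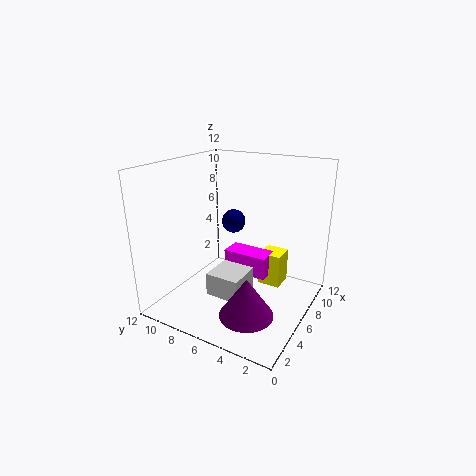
cx_1 = 7; cy_1 = 4; cz_1 = 2; d_1 = 4; h_1 = 2; cx_2 = 7; cy_2 = 7; cz_2 = 7; cx_3 = 8; cy_3 = 3; cz_3 = 1; w_3 = 2; h_3 = 3; cx_4 = 4; cy_4 = 5; cz_4 = 1; d_4 = 3; h_4 = 2; cx_5 = 2; cy_5 = 3; cz_5 = 2; h_5 = 3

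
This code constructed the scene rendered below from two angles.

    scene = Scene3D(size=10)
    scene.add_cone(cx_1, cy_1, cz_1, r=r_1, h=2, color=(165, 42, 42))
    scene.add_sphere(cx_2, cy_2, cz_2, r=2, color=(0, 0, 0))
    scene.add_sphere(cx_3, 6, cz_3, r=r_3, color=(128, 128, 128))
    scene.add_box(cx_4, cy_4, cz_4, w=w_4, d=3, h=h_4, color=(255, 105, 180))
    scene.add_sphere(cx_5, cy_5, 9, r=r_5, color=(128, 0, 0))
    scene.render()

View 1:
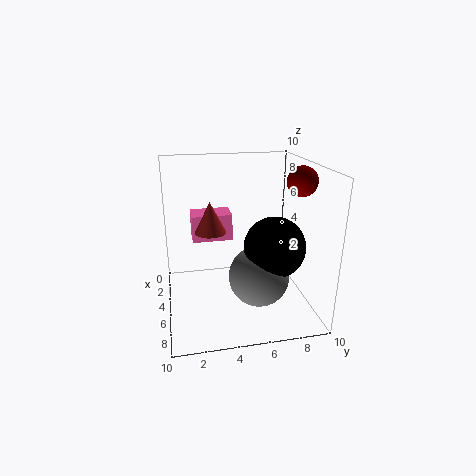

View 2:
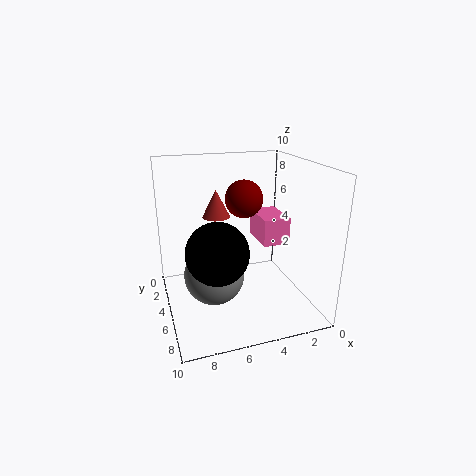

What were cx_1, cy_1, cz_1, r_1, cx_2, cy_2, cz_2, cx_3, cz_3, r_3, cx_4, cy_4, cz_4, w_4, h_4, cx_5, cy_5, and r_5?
cx_1 = 6; cy_1 = 3; cz_1 = 6; r_1 = 1; cx_2 = 7; cy_2 = 7; cz_2 = 5; cx_3 = 7; cz_3 = 3; r_3 = 2; cx_4 = 1; cy_4 = 2; cz_4 = 4; w_4 = 2; h_4 = 2; cx_5 = 6; cy_5 = 9; r_5 = 1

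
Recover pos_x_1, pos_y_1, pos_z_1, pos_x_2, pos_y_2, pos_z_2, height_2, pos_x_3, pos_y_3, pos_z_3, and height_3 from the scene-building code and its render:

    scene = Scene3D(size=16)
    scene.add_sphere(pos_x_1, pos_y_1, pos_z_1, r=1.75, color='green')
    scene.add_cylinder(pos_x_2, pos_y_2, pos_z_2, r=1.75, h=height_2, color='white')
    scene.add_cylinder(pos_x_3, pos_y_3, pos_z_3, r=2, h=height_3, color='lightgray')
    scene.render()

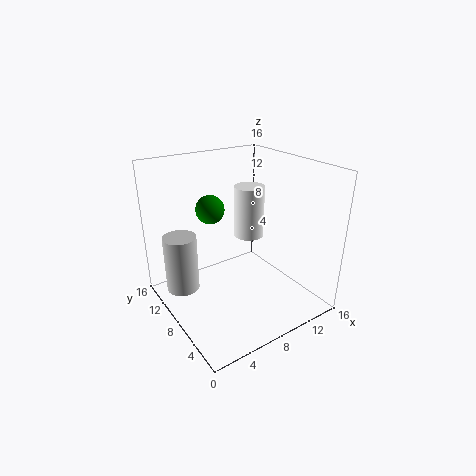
pos_x_1 = 7.5; pos_y_1 = 13.25; pos_z_1 = 9.75; pos_x_2 = 10.75; pos_y_2 = 9.75; pos_z_2 = 7; height_2 = 6; pos_x_3 = 3.25; pos_y_3 = 13.25; pos_z_3 = 0.25; height_3 = 7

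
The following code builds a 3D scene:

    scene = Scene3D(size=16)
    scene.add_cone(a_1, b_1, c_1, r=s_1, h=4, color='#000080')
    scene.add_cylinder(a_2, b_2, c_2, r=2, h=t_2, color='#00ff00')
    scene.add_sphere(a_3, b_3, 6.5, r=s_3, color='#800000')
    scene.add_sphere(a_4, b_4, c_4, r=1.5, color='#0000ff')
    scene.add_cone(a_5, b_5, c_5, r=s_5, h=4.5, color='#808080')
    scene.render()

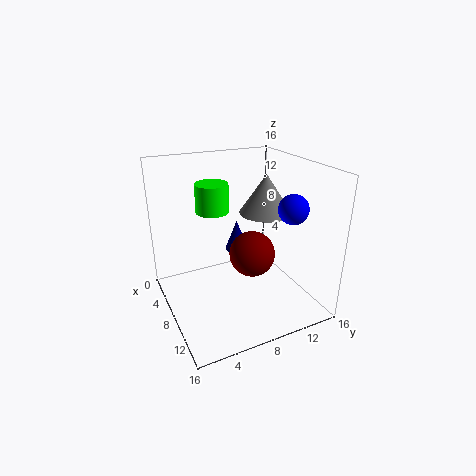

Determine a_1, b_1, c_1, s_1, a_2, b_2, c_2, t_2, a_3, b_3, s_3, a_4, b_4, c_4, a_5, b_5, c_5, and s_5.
a_1 = 2.5
b_1 = 10.5
c_1 = 3.5
s_1 = 1.5
a_2 = 3
b_2 = 7
c_2 = 9.5
t_2 = 3.5
a_3 = 9.5
b_3 = 9
s_3 = 2.5
a_4 = 13
b_4 = 11.5
c_4 = 12.5
a_5 = 7
b_5 = 12
c_5 = 10
s_5 = 3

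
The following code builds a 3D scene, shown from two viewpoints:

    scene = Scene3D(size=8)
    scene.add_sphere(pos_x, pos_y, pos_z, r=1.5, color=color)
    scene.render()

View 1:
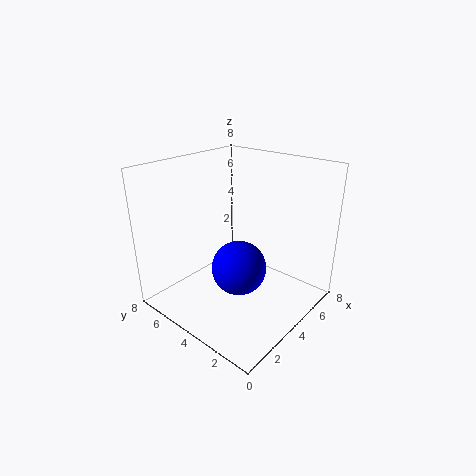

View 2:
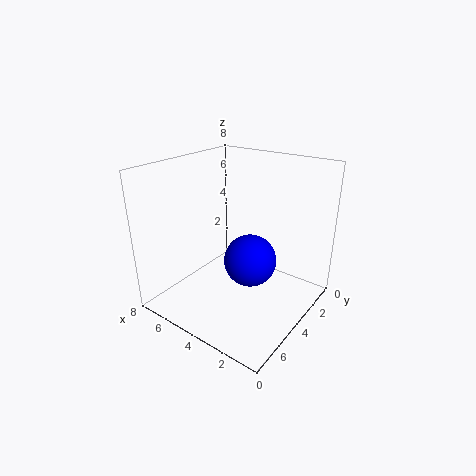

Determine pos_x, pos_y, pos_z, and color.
pos_x = 3.5
pos_y = 3.5
pos_z = 2.5
color = 'blue'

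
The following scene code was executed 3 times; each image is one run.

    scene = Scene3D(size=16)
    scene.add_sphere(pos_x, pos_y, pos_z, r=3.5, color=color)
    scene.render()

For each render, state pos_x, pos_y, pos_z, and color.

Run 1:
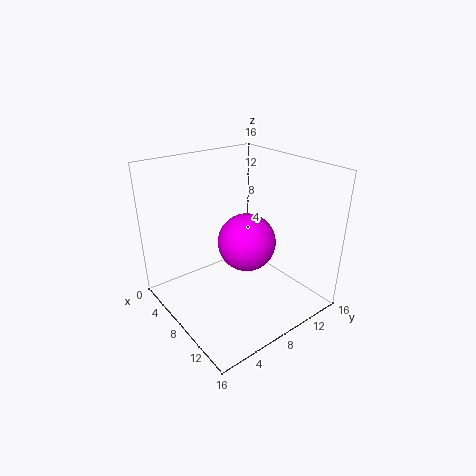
pos_x = 6.5, pos_y = 10.5, pos_z = 6, color = 'magenta'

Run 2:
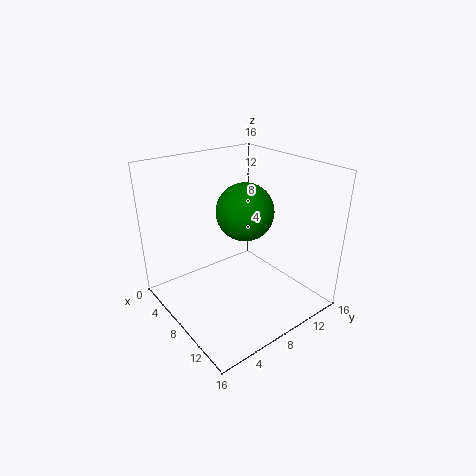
pos_x = 5.5, pos_y = 11, pos_z = 9.5, color = 'green'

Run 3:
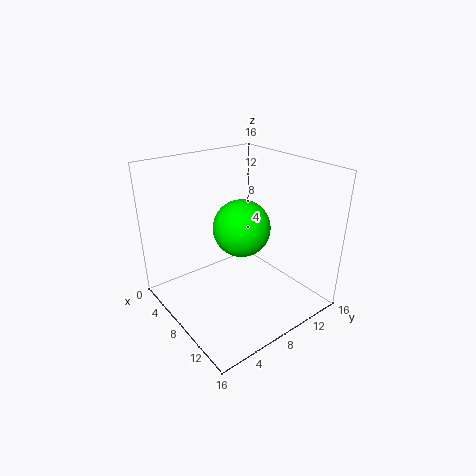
pos_x = 5.5, pos_y = 10.5, pos_z = 7.5, color = 'lime'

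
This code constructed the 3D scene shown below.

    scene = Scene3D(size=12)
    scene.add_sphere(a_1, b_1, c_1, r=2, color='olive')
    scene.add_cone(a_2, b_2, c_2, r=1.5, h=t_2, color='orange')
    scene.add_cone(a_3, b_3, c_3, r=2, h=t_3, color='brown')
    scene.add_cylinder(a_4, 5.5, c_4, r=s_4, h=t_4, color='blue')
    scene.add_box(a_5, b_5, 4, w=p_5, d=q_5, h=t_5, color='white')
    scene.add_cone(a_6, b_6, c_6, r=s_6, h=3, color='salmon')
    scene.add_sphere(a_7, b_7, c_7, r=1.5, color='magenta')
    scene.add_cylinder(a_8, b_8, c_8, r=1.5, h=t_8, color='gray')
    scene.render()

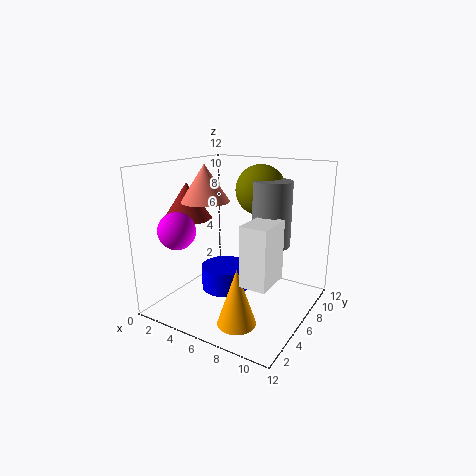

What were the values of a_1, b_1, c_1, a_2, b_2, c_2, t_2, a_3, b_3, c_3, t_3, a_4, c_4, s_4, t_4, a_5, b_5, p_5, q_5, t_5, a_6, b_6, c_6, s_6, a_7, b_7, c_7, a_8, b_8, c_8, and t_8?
a_1 = 7.5; b_1 = 7; c_1 = 10; a_2 = 8; b_2 = 2.5; c_2 = 0.5; t_2 = 4.5; a_3 = 2; b_3 = 4.5; c_3 = 7.5; t_3 = 3; a_4 = 5; c_4 = 1.5; s_4 = 2; t_4 = 2; a_5 = 8.5; b_5 = 2; p_5 = 2; q_5 = 3; t_5 = 4.5; a_6 = 3.5; b_6 = 5; c_6 = 9; s_6 = 2; a_7 = 2.5; b_7 = 2.5; c_7 = 7; a_8 = 9; b_8 = 6; c_8 = 6; t_8 = 5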